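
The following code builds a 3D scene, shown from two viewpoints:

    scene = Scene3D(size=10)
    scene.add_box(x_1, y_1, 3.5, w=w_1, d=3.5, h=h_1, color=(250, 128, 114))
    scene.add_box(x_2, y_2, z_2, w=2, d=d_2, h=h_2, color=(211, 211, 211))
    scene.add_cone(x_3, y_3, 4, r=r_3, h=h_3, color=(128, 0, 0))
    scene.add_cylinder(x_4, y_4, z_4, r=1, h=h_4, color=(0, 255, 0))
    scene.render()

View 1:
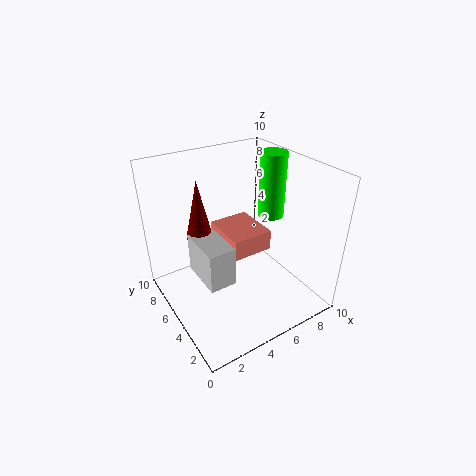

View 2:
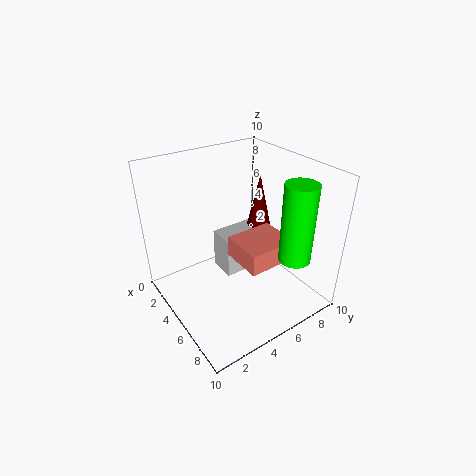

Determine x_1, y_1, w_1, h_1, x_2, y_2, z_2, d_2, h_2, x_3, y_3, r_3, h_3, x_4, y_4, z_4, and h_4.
x_1 = 4.5; y_1 = 4.5; w_1 = 3; h_1 = 1.5; x_2 = 2.5; y_2 = 4.5; z_2 = 1.5; d_2 = 3.5; h_2 = 3; x_3 = 3.5; y_3 = 8; r_3 = 1; h_3 = 4.5; x_4 = 9; y_4 = 6.5; z_4 = 5; h_4 = 5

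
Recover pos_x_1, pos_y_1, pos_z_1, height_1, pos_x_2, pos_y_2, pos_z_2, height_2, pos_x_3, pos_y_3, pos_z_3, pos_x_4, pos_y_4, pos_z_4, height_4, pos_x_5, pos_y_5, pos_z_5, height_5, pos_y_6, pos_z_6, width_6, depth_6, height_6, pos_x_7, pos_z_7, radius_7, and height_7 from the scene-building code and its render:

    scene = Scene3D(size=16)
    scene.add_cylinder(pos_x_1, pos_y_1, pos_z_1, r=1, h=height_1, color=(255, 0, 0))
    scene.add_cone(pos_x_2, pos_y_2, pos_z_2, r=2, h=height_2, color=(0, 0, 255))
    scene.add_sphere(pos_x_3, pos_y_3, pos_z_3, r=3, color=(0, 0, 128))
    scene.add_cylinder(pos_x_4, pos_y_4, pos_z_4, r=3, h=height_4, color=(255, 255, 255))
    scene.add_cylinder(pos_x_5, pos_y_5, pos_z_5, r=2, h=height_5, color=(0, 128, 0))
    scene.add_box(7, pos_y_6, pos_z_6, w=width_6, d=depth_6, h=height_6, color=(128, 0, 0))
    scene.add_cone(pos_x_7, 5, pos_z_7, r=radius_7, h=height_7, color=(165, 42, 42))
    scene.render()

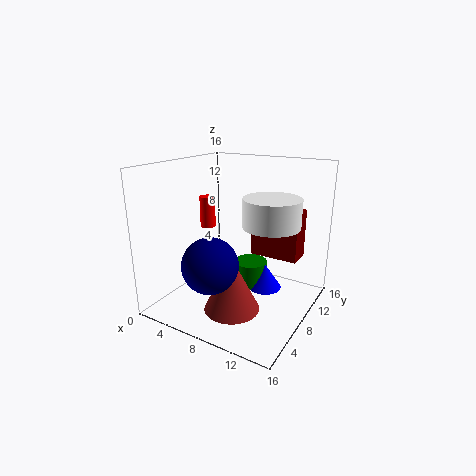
pos_x_1 = 1
pos_y_1 = 12
pos_z_1 = 7
height_1 = 4
pos_x_2 = 10
pos_y_2 = 11
pos_z_2 = 1
height_2 = 3
pos_x_3 = 7
pos_y_3 = 4
pos_z_3 = 6
pos_x_4 = 12
pos_y_4 = 8
pos_z_4 = 10
height_4 = 3
pos_x_5 = 8
pos_y_5 = 11
pos_z_5 = 1
height_5 = 3
pos_y_6 = 13
pos_z_6 = 4
width_6 = 6
depth_6 = 3
height_6 = 6
pos_x_7 = 9
pos_z_7 = 1
radius_7 = 3
height_7 = 6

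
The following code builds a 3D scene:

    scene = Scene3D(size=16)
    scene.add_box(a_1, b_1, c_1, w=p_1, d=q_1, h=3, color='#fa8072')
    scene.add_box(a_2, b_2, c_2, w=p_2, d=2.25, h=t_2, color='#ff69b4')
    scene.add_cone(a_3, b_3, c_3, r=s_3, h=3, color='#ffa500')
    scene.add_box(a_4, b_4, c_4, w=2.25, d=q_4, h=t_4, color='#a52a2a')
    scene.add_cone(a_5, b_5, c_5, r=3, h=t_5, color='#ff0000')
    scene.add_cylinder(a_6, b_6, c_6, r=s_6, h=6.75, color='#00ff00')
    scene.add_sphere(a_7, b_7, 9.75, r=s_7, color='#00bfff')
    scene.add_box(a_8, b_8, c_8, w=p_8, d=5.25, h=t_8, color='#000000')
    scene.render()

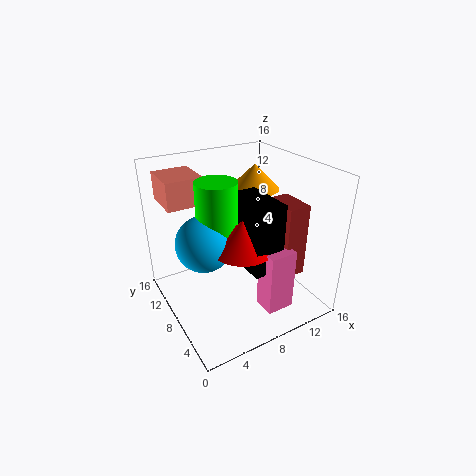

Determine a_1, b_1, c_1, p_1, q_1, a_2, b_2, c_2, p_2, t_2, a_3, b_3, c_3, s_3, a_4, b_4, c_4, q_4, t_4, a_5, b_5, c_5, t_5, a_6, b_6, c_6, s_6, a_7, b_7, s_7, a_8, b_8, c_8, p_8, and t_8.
a_1 = 1
b_1 = 9.75
c_1 = 12
p_1 = 4
q_1 = 4.5
a_2 = 7
b_2 = 0.25
c_2 = 3.5
p_2 = 2.75
t_2 = 6.25
a_3 = 12.5
b_3 = 11.75
c_3 = 11.75
s_3 = 3
a_4 = 9.25
b_4 = 1
c_4 = 6.5
q_4 = 3.5
t_4 = 7.25
a_5 = 6
b_5 = 3.75
c_5 = 9.5
t_5 = 3
a_6 = 4.5
b_6 = 6
c_6 = 9
s_6 = 2
a_7 = 3
b_7 = 6
s_7 = 2.75
a_8 = 6
b_8 = 1.25
c_8 = 7.5
p_8 = 3
t_8 = 6.75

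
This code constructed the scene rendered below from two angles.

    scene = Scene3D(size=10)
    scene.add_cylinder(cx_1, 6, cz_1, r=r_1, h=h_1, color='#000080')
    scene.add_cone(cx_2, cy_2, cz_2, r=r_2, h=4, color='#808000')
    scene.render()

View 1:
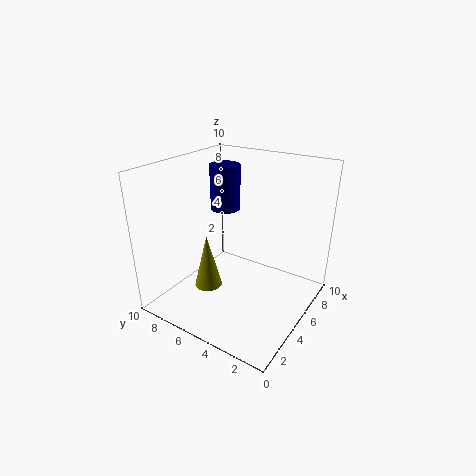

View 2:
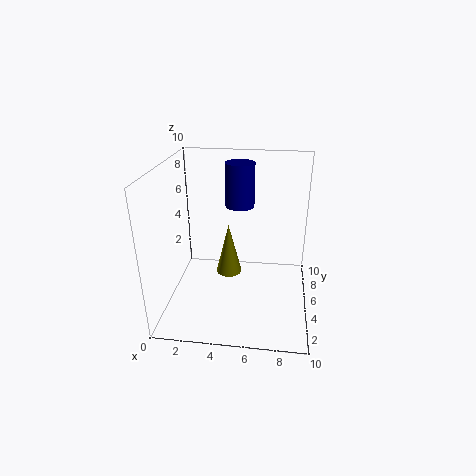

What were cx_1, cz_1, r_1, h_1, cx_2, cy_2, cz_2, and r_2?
cx_1 = 5; cz_1 = 7; r_1 = 1; h_1 = 3; cx_2 = 4; cy_2 = 7; cz_2 = 1; r_2 = 1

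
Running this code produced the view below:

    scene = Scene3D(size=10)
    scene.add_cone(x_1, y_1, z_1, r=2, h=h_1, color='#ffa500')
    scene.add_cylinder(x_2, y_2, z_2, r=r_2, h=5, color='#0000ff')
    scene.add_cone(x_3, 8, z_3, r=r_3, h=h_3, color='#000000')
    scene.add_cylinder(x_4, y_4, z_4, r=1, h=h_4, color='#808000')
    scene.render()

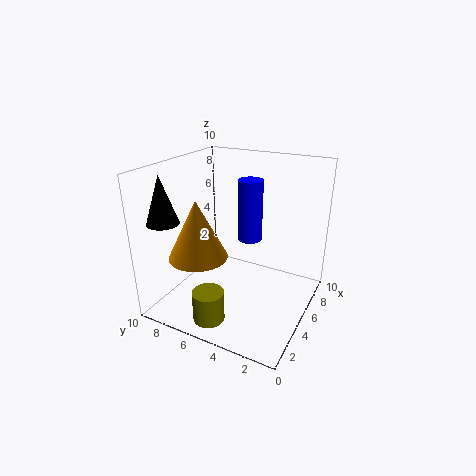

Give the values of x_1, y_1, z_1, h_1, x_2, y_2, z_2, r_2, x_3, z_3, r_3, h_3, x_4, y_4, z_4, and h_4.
x_1 = 3; y_1 = 7; z_1 = 4; h_1 = 4; x_2 = 9; y_2 = 6; z_2 = 3; r_2 = 1; x_3 = 1; z_3 = 7; r_3 = 1; h_3 = 3; x_4 = 1; y_4 = 5; z_4 = 1; h_4 = 2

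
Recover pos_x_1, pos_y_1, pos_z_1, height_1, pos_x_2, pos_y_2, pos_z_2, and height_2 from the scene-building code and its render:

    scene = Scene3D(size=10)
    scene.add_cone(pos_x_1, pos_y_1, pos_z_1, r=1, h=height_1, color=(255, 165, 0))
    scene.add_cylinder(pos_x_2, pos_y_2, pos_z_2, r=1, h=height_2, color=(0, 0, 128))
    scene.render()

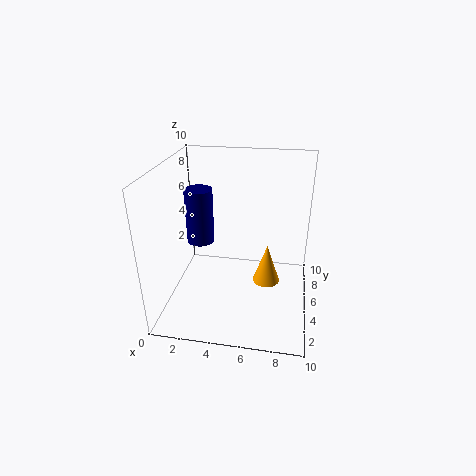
pos_x_1 = 7
pos_y_1 = 6
pos_z_1 = 1
height_1 = 3
pos_x_2 = 2
pos_y_2 = 6
pos_z_2 = 4
height_2 = 4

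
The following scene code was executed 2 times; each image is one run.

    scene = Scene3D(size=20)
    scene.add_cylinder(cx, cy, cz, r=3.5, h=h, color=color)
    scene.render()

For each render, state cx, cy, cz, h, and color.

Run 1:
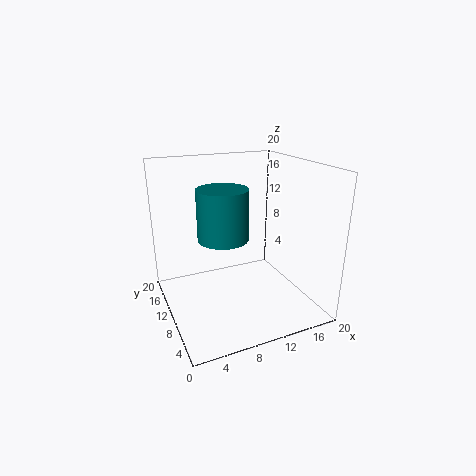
cx = 8; cy = 10.5; cz = 10; h = 7; color = 'teal'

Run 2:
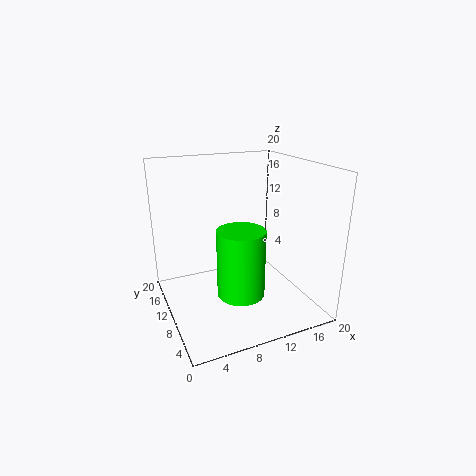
cx = 10.5; cy = 10; cz = 1; h = 10; color = 'lime'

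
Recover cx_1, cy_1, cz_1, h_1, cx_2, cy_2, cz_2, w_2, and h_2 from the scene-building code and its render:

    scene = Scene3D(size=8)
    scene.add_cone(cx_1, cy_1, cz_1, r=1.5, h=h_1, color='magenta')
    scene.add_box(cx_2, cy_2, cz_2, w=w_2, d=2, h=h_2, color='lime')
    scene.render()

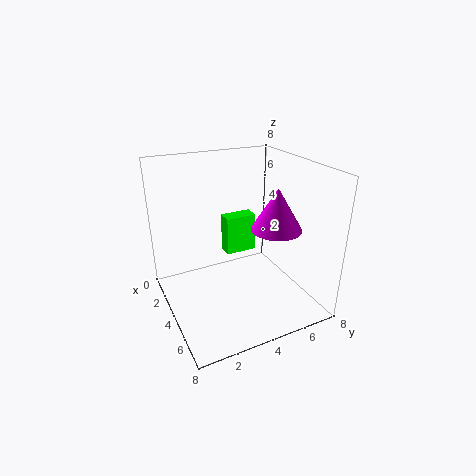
cx_1 = 4, cy_1 = 6.5, cz_1 = 4, h_1 = 2.5, cx_2 = 0.5, cy_2 = 4.5, cz_2 = 1.5, w_2 = 1, h_2 = 2.5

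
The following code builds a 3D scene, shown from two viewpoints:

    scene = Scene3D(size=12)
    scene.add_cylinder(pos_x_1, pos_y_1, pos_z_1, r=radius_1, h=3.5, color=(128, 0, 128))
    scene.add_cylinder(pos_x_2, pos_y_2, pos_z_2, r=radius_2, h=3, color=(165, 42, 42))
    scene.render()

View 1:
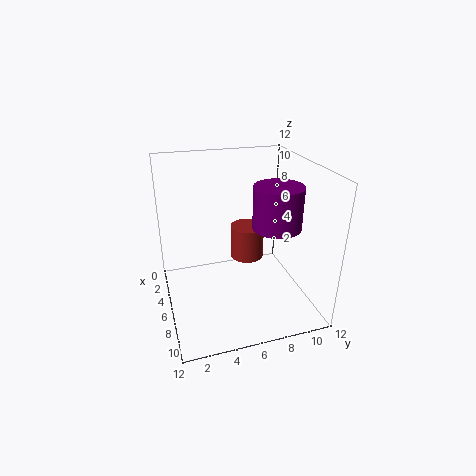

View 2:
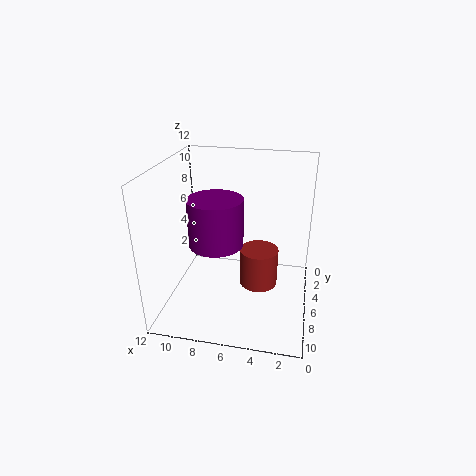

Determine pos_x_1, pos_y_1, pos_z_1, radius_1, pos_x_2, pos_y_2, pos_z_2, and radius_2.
pos_x_1 = 7
pos_y_1 = 9
pos_z_1 = 7
radius_1 = 2
pos_x_2 = 4
pos_y_2 = 7.5
pos_z_2 = 3
radius_2 = 1.5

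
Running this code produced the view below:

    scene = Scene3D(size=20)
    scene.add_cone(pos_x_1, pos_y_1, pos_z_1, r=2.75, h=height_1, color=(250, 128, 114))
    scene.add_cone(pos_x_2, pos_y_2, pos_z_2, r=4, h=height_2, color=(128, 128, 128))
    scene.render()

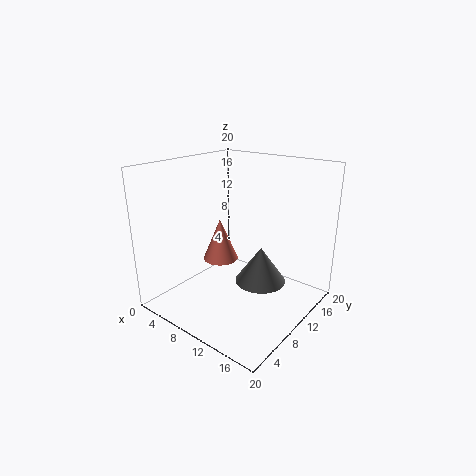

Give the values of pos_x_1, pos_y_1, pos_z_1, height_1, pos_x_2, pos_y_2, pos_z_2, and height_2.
pos_x_1 = 4.5; pos_y_1 = 12.5; pos_z_1 = 4.25; height_1 = 6.5; pos_x_2 = 10.25; pos_y_2 = 15.5; pos_z_2 = 0.75; height_2 = 5.75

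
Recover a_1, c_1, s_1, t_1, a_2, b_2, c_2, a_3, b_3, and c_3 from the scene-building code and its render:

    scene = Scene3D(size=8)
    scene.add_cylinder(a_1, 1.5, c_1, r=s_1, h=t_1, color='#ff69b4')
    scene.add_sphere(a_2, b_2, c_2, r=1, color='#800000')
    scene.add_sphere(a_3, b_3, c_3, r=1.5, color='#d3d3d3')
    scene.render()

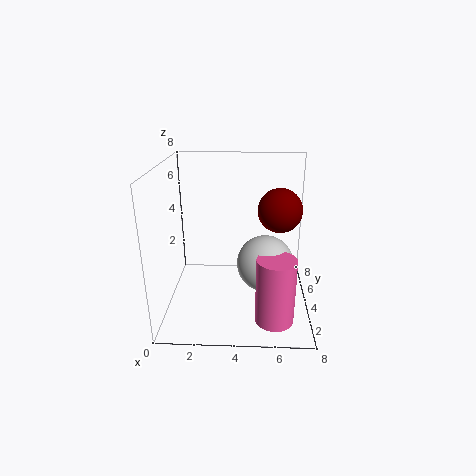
a_1 = 6; c_1 = 0.5; s_1 = 1; t_1 = 3.5; a_2 = 6; b_2 = 1.5; c_2 = 6.5; a_3 = 5.5; b_3 = 3; c_3 = 3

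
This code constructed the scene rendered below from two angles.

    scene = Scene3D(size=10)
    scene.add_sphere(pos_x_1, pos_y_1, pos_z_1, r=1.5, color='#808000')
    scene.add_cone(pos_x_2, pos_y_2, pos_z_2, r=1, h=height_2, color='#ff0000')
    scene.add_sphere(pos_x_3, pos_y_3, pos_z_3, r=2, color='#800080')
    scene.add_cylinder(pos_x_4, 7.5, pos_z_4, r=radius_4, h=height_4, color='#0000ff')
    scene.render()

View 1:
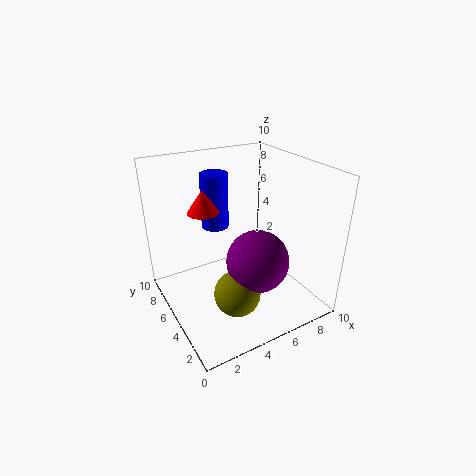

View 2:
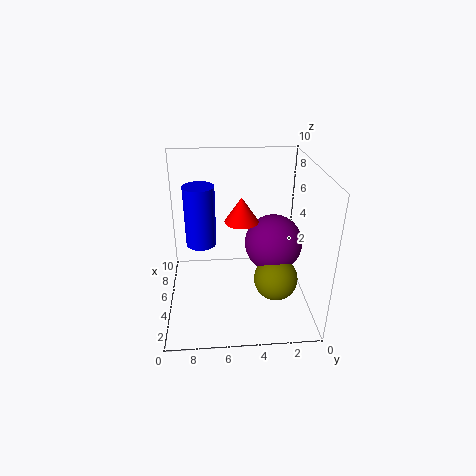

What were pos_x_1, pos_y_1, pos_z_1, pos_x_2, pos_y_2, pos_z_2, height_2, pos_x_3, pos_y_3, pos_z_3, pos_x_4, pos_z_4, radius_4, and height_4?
pos_x_1 = 3.5; pos_y_1 = 2.5; pos_z_1 = 2.5; pos_x_2 = 2.5; pos_y_2 = 5; pos_z_2 = 7.5; height_2 = 1.5; pos_x_3 = 5; pos_y_3 = 2.5; pos_z_3 = 4.5; pos_x_4 = 4.5; pos_z_4 = 5; radius_4 = 1; height_4 = 4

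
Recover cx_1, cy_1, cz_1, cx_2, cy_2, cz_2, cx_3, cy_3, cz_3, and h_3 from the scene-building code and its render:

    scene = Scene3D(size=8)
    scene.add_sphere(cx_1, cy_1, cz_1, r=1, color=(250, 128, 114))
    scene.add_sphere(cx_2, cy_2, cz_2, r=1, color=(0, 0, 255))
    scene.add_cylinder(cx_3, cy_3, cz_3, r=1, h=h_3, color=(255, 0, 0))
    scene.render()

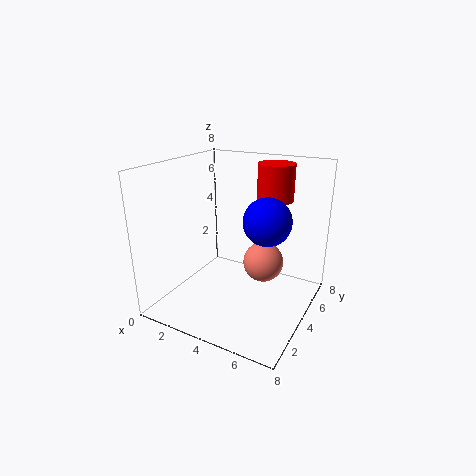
cx_1 = 6; cy_1 = 3; cz_1 = 3.5; cx_2 = 7; cy_2 = 1; cz_2 = 6.5; cx_3 = 5.5; cy_3 = 5.5; cz_3 = 6; h_3 = 2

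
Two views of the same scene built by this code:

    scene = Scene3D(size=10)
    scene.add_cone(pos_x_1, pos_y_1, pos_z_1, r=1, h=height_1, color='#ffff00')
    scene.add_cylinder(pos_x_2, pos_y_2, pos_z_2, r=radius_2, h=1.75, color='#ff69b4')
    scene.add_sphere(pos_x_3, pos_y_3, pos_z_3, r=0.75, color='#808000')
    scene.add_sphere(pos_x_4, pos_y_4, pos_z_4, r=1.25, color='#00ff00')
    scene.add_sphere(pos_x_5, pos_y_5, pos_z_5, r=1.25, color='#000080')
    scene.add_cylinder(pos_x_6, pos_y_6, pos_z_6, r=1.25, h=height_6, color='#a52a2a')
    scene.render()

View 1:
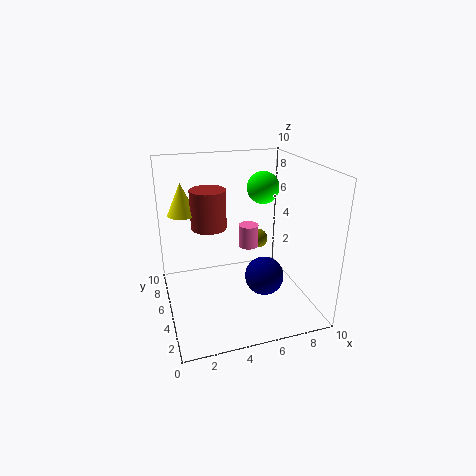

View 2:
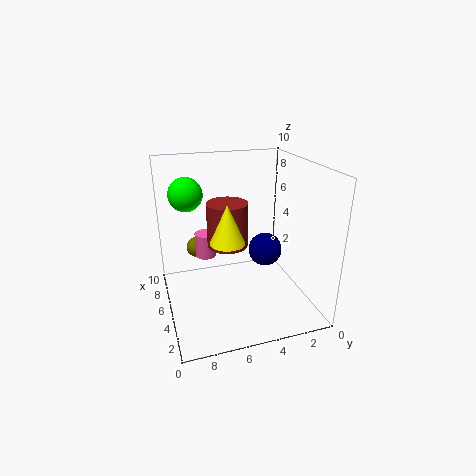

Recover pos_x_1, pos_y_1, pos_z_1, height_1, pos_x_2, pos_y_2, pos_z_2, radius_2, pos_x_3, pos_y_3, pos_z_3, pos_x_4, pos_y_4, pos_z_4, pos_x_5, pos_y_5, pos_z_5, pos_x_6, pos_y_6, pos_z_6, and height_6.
pos_x_1 = 1.5; pos_y_1 = 6.75; pos_z_1 = 6.5; height_1 = 2.25; pos_x_2 = 6.5; pos_y_2 = 7; pos_z_2 = 3.25; radius_2 = 0.75; pos_x_3 = 7.5; pos_y_3 = 7.5; pos_z_3 = 3.5; pos_x_4 = 8; pos_y_4 = 8; pos_z_4 = 7.5; pos_x_5 = 6; pos_y_5 = 2.5; pos_z_5 = 3.25; pos_x_6 = 3.25; pos_y_6 = 6.25; pos_z_6 = 5.5; height_6 = 2.75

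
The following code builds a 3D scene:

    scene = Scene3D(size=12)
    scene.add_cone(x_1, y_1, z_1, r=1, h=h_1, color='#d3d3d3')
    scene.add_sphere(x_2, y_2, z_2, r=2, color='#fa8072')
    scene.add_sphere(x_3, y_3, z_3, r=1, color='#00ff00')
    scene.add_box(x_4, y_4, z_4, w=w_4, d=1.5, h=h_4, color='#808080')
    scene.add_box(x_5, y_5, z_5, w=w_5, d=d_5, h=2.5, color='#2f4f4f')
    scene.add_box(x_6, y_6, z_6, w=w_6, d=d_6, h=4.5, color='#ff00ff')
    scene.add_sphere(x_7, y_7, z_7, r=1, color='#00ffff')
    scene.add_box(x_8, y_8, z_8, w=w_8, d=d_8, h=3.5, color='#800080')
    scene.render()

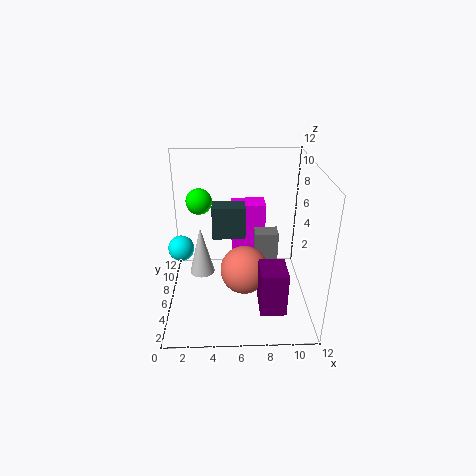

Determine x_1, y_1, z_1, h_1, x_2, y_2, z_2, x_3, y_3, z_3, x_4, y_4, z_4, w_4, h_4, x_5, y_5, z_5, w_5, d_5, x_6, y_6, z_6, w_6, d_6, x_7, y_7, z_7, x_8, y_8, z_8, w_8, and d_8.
x_1 = 3; y_1 = 5; z_1 = 3.5; h_1 = 4; x_2 = 6.5; y_2 = 5; z_2 = 3.5; x_3 = 3; y_3 = 5.5; z_3 = 9.5; x_4 = 7.5; y_4 = 6.5; z_4 = 0.5; w_4 = 2; h_4 = 5.5; x_5 = 4; y_5 = 4; z_5 = 7; w_5 = 2.5; d_5 = 1.5; x_6 = 5.5; y_6 = 8; z_6 = 3.5; w_6 = 3; d_6 = 2; x_7 = 1.5; y_7 = 4.5; z_7 = 6; x_8 = 7.5; y_8 = 1; z_8 = 2; w_8 = 2; d_8 = 2.5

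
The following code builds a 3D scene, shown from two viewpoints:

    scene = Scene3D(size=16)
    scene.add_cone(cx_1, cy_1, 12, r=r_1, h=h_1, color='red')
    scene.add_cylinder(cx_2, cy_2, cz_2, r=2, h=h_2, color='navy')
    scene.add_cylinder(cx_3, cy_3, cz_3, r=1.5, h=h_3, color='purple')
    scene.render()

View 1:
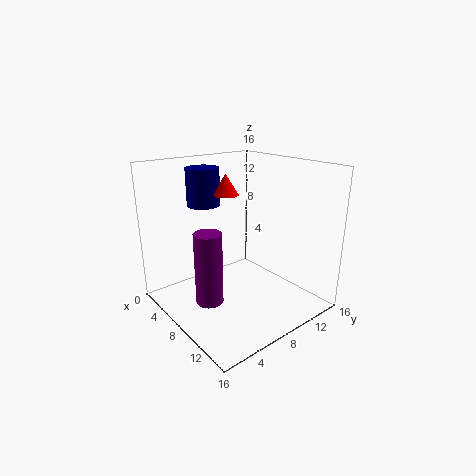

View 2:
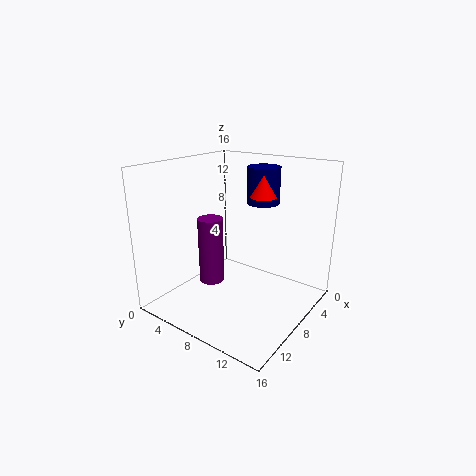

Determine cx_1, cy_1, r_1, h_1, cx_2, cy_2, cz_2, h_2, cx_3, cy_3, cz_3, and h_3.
cx_1 = 4.5, cy_1 = 9, r_1 = 1.5, h_1 = 2.5, cx_2 = 2, cy_2 = 7.5, cz_2 = 10.5, h_2 = 4.5, cx_3 = 8, cy_3 = 4, cz_3 = 1.5, h_3 = 8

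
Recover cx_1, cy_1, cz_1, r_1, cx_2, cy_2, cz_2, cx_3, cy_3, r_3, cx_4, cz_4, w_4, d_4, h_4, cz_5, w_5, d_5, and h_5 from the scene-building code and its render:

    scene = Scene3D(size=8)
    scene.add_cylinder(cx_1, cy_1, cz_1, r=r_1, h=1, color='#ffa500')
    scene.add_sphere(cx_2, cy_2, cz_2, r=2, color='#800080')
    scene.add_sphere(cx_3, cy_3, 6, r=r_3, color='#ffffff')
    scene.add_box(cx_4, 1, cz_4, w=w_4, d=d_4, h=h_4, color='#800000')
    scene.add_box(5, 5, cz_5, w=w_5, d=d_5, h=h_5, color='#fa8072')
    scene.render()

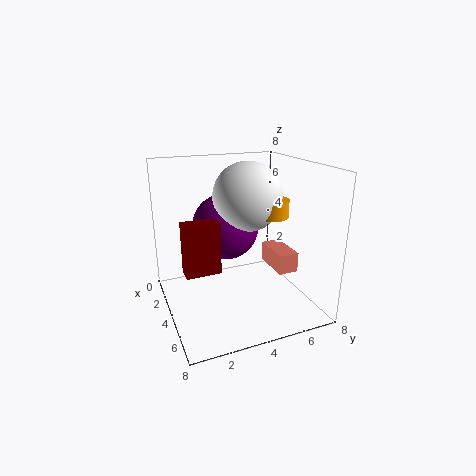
cx_1 = 4, cy_1 = 6, cz_1 = 5, r_1 = 1, cx_2 = 2, cy_2 = 4, cz_2 = 4, cx_3 = 3, cy_3 = 5, r_3 = 2, cx_4 = 3, cz_4 = 2, w_4 = 1, d_4 = 2, h_4 = 3, cz_5 = 3, w_5 = 2, d_5 = 1, h_5 = 1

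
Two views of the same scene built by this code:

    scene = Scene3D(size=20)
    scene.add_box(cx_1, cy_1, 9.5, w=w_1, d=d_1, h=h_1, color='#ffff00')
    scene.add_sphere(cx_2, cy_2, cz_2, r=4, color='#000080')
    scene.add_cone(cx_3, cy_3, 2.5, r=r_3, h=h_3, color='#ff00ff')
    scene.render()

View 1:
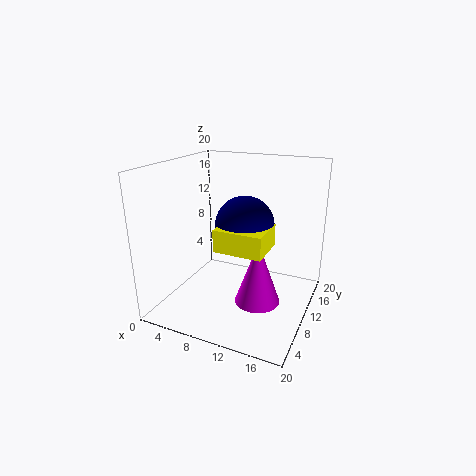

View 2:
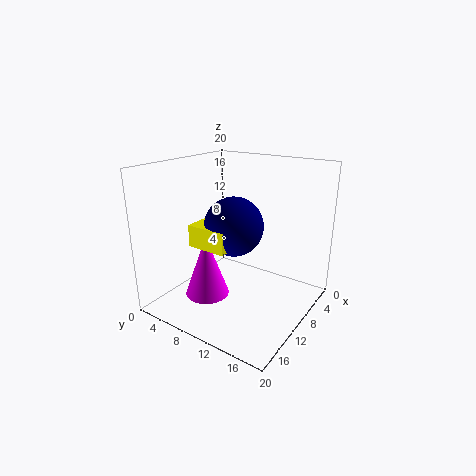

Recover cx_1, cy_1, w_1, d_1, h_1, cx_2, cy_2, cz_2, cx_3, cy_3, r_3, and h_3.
cx_1 = 8.5, cy_1 = 5.5, w_1 = 6.5, d_1 = 5.5, h_1 = 3, cx_2 = 11, cy_2 = 10, cz_2 = 12, cx_3 = 14, cy_3 = 7.5, r_3 = 3, h_3 = 8.5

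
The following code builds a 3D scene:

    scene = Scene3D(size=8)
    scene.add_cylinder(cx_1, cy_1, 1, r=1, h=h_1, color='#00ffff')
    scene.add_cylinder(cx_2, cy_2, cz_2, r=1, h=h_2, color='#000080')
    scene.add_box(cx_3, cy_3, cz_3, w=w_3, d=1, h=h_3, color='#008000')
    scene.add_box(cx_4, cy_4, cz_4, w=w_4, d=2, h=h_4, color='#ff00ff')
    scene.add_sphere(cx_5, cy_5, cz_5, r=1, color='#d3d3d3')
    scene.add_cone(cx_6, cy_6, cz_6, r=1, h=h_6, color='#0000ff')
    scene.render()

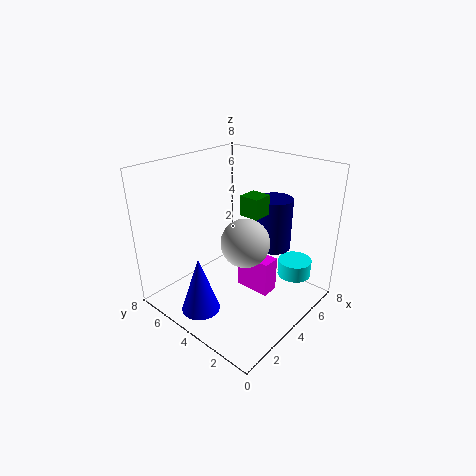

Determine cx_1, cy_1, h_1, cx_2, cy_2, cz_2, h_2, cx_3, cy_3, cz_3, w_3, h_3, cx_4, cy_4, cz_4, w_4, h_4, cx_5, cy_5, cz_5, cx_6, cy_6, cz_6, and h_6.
cx_1 = 7, cy_1 = 2, h_1 = 1, cx_2 = 6, cy_2 = 3, cz_2 = 3, h_2 = 3, cx_3 = 3, cy_3 = 2, cz_3 = 6, w_3 = 1, h_3 = 1, cx_4 = 4, cy_4 = 2, cz_4 = 1, w_4 = 1, h_4 = 2, cx_5 = 1, cy_5 = 1, cz_5 = 6, cx_6 = 1, cy_6 = 4, cz_6 = 1, h_6 = 3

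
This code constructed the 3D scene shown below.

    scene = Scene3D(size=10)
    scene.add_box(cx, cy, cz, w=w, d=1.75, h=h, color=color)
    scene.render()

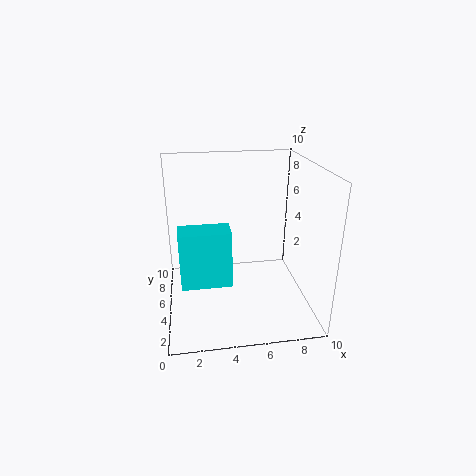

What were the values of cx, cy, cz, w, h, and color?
cx = 1
cy = 2.5
cz = 2.75
w = 3.25
h = 3.75
color = 'cyan'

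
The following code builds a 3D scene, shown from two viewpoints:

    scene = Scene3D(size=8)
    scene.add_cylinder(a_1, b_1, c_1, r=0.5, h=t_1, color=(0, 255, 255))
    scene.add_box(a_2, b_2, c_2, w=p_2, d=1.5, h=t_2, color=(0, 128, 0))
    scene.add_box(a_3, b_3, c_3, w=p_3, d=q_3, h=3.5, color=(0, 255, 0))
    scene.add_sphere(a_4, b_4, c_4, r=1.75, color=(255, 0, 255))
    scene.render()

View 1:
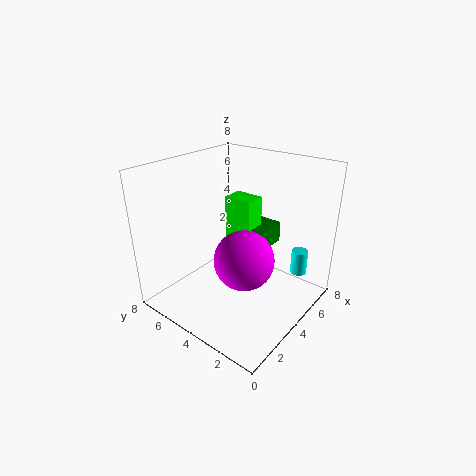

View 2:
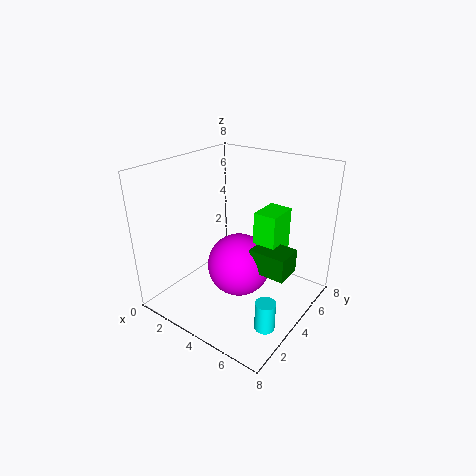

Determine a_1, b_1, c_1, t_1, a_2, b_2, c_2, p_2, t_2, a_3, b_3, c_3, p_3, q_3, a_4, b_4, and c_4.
a_1 = 7.25; b_1 = 1.75; c_1 = 1; t_1 = 1.5; a_2 = 5.25; b_2 = 3.25; c_2 = 2.75; p_2 = 2; t_2 = 1.25; a_3 = 5; b_3 = 4; c_3 = 2.25; p_3 = 1.25; q_3 = 1.75; a_4 = 4.25; b_4 = 3.75; c_4 = 2.5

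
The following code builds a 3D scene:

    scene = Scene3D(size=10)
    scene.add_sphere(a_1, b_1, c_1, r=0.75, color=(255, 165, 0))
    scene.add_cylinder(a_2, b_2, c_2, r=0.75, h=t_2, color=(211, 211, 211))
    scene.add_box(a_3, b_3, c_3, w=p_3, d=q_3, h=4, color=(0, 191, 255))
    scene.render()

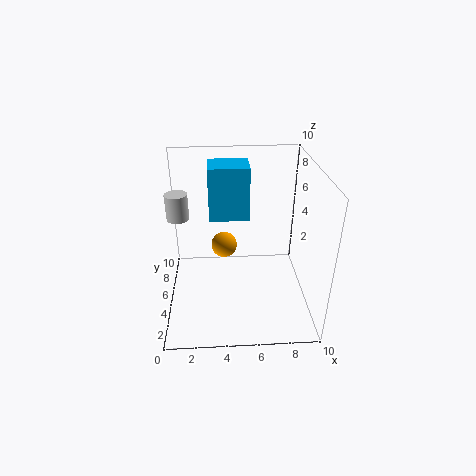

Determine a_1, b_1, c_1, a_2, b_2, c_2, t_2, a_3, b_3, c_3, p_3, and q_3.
a_1 = 4, b_1 = 2.25, c_1 = 6.25, a_2 = 1, b_2 = 5.25, c_2 = 6.5, t_2 = 1.75, a_3 = 3, b_3 = 7, c_3 = 5.25, p_3 = 3, q_3 = 2.5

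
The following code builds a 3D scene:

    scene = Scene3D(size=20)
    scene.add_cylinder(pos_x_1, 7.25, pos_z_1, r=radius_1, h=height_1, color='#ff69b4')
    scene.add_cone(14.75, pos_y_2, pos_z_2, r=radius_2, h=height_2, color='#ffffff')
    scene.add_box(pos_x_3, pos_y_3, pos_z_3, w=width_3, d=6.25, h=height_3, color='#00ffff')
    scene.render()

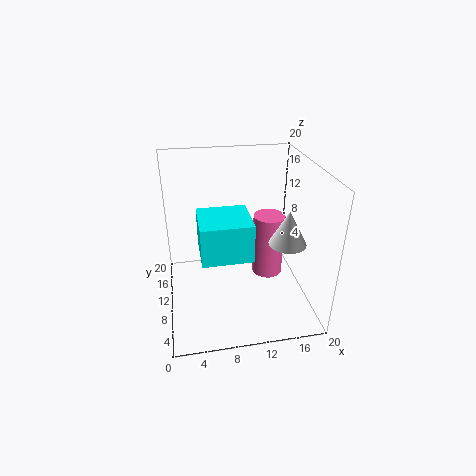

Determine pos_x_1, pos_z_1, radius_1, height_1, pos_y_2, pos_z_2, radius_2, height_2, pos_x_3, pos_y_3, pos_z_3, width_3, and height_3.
pos_x_1 = 13.5; pos_z_1 = 6.25; radius_1 = 2; height_1 = 8.25; pos_y_2 = 3.5; pos_z_2 = 12.5; radius_2 = 2.25; height_2 = 4.25; pos_x_3 = 4.5; pos_y_3 = 4.25; pos_z_3 = 9.75; width_3 = 6.5; height_3 = 5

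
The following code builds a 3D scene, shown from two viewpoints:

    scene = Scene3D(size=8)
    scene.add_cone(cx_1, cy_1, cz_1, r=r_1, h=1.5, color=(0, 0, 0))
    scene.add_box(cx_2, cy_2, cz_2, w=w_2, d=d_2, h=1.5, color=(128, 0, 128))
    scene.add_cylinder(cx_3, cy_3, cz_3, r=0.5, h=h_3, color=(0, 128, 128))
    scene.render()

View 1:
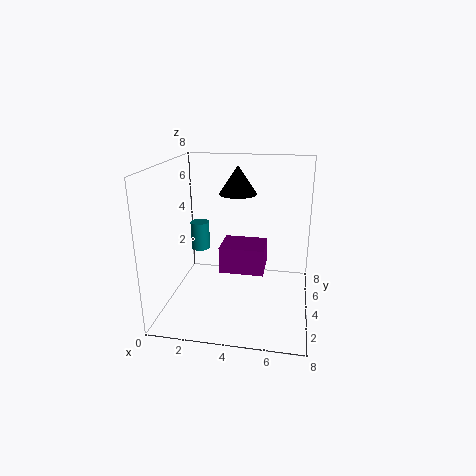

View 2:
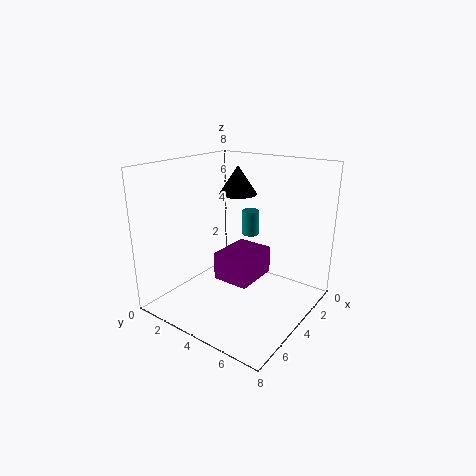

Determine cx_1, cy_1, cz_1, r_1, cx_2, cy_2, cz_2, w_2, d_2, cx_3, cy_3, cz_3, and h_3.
cx_1 = 4; cy_1 = 4; cz_1 = 6.5; r_1 = 1; cx_2 = 3; cy_2 = 3.5; cz_2 = 2; w_2 = 2.5; d_2 = 2; cx_3 = 2; cy_3 = 3.5; cz_3 = 3.5; h_3 = 1.5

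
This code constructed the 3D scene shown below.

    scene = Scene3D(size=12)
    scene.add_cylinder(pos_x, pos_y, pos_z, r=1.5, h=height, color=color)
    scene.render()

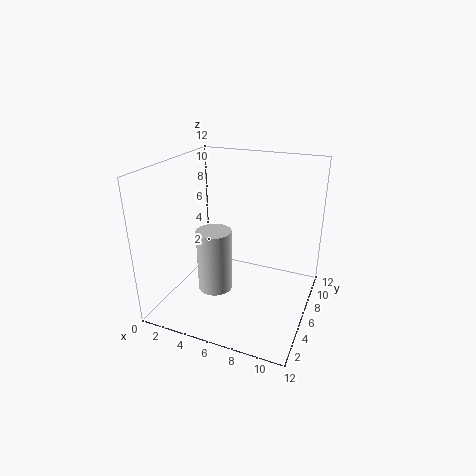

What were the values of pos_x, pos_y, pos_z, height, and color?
pos_x = 4, pos_y = 5.5, pos_z = 1, height = 5.5, color = 'lightgray'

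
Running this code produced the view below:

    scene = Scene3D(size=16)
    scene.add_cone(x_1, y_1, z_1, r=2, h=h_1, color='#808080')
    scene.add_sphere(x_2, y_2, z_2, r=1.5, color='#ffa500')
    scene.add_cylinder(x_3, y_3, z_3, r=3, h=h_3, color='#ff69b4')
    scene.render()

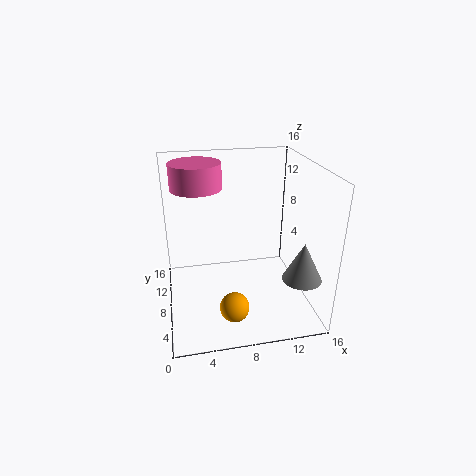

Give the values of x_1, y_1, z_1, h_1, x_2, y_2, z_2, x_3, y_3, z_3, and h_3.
x_1 = 13.5
y_1 = 2.5
z_1 = 5.5
h_1 = 4
x_2 = 6.5
y_2 = 2.5
z_2 = 3
x_3 = 4
y_3 = 12.5
z_3 = 12.5
h_3 = 3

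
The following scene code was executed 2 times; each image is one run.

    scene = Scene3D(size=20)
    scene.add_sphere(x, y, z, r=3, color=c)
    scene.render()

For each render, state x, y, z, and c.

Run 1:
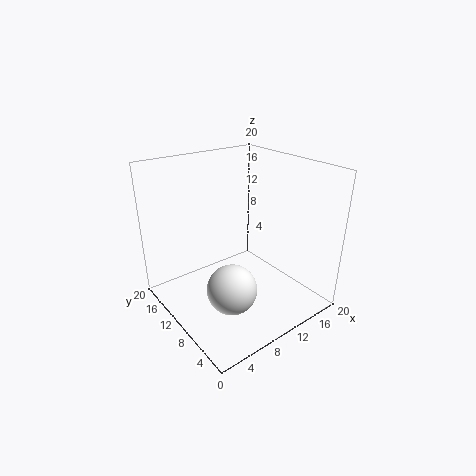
x = 4.5
y = 4
z = 7.25
c = 'white'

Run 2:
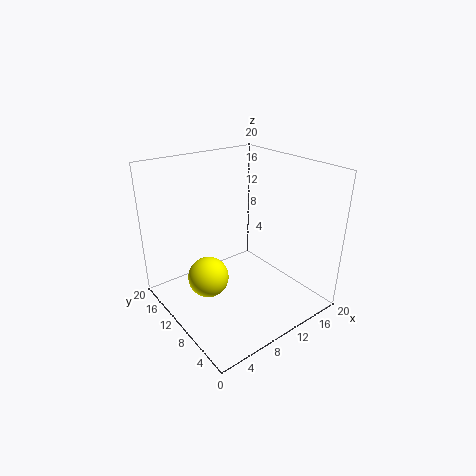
x = 6.75
y = 13
z = 3.25
c = 'yellow'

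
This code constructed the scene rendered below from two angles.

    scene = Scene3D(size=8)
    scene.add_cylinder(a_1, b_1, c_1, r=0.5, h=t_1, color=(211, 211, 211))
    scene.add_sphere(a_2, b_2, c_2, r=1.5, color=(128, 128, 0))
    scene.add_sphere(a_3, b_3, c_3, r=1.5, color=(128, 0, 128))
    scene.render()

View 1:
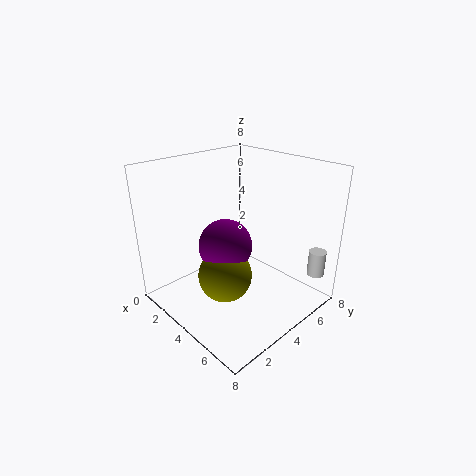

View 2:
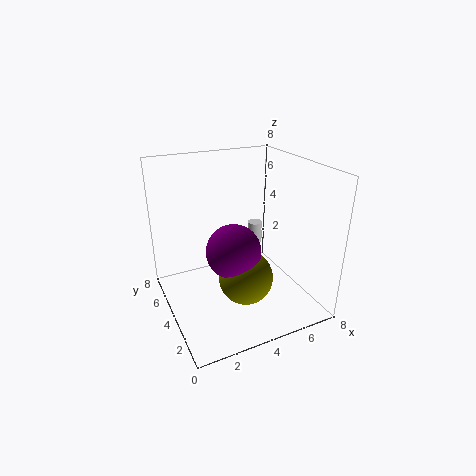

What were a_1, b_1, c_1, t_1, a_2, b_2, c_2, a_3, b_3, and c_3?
a_1 = 7; b_1 = 7.5; c_1 = 1.5; t_1 = 1.5; a_2 = 4; b_2 = 3; c_2 = 2; a_3 = 3.5; b_3 = 3.5; c_3 = 3.5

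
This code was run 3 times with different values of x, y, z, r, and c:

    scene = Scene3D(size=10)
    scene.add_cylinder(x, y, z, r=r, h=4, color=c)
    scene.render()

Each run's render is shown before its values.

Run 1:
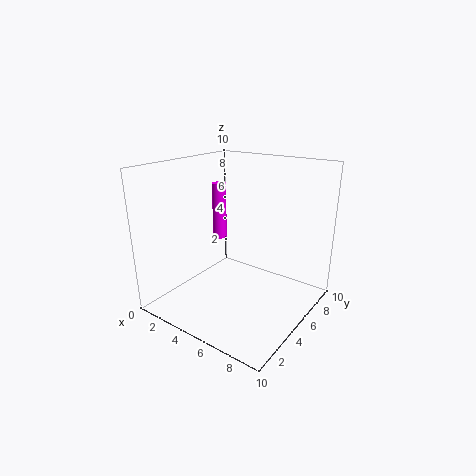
x = 3
y = 5.5
z = 4.5
r = 0.5
c = 'magenta'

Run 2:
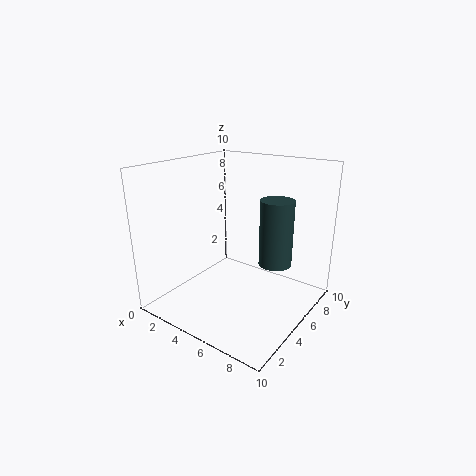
x = 8.5
y = 4
z = 4.5
r = 1
c = 'darkslategray'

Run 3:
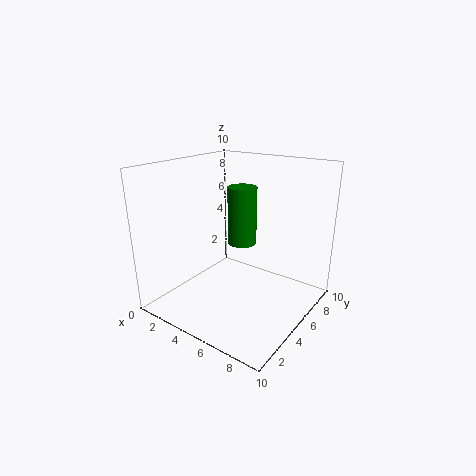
x = 5
y = 5.5
z = 4.5
r = 1
c = 'green'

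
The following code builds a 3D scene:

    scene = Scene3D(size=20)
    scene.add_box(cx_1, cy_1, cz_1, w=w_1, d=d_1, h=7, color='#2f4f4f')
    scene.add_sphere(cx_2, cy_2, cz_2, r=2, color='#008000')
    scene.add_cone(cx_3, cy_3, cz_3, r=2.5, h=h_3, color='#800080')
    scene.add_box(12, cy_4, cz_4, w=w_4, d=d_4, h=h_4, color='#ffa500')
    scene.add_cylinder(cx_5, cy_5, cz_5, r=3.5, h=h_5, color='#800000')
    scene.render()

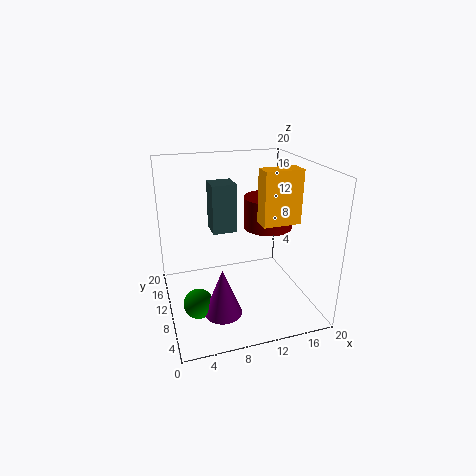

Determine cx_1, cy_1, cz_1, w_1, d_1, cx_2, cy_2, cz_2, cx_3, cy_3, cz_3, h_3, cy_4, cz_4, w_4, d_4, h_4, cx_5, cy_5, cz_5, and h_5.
cx_1 = 7; cy_1 = 12; cz_1 = 10; w_1 = 3.5; d_1 = 3.5; cx_2 = 3.5; cy_2 = 7; cz_2 = 2.5; cx_3 = 6.5; cy_3 = 5.5; cz_3 = 1.5; h_3 = 6.5; cy_4 = 5.5; cz_4 = 13; w_4 = 5; d_4 = 2.5; h_4 = 7; cx_5 = 15; cy_5 = 11.5; cz_5 = 10.5; h_5 = 4.5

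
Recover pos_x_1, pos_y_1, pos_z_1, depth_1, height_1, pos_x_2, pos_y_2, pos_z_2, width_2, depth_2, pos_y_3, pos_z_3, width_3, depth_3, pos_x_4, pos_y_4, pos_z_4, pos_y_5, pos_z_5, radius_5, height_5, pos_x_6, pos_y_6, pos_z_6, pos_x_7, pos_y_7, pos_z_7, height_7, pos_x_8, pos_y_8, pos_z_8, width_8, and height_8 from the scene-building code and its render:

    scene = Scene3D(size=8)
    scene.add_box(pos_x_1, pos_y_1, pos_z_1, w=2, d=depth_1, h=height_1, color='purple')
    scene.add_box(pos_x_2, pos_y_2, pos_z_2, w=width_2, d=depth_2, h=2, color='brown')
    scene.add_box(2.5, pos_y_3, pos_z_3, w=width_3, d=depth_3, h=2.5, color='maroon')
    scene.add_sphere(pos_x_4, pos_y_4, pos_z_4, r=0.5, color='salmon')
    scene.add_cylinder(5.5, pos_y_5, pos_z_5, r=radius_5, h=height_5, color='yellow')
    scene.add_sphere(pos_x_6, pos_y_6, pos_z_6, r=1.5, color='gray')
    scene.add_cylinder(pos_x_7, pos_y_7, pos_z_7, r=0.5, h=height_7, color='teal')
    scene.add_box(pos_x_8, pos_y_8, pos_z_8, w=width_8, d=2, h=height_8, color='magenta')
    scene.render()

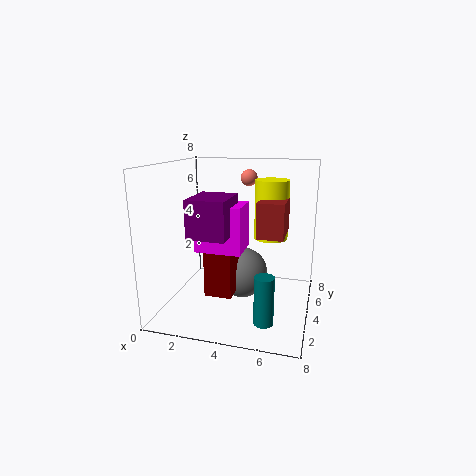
pos_x_1 = 2; pos_y_1 = 1.5; pos_z_1 = 4.5; depth_1 = 2.5; height_1 = 2; pos_x_2 = 5; pos_y_2 = 4; pos_z_2 = 4; width_2 = 1.5; depth_2 = 2.5; pos_y_3 = 2.5; pos_z_3 = 1; width_3 = 1.5; depth_3 = 2; pos_x_4 = 4; pos_y_4 = 6.5; pos_z_4 = 7; pos_y_5 = 6; pos_z_5 = 3.5; radius_5 = 1; height_5 = 3.5; pos_x_6 = 4; pos_y_6 = 5; pos_z_6 = 1.5; pos_x_7 = 6; pos_y_7 = 1.5; pos_z_7 = 0.5; height_7 = 2.5; pos_x_8 = 2; pos_y_8 = 2.5; pos_z_8 = 3.5; width_8 = 2.5; height_8 = 2.5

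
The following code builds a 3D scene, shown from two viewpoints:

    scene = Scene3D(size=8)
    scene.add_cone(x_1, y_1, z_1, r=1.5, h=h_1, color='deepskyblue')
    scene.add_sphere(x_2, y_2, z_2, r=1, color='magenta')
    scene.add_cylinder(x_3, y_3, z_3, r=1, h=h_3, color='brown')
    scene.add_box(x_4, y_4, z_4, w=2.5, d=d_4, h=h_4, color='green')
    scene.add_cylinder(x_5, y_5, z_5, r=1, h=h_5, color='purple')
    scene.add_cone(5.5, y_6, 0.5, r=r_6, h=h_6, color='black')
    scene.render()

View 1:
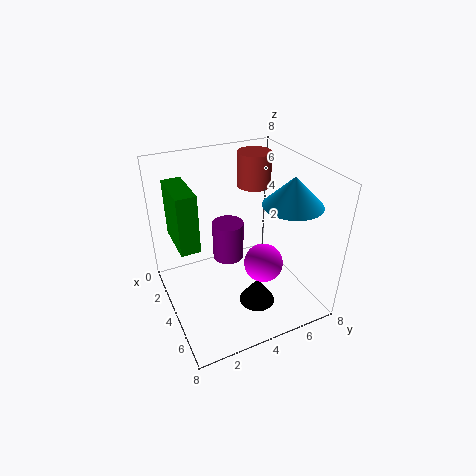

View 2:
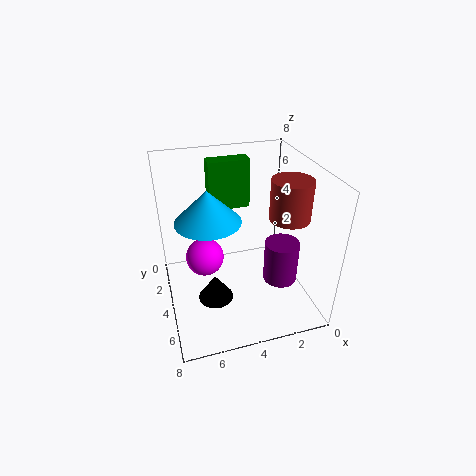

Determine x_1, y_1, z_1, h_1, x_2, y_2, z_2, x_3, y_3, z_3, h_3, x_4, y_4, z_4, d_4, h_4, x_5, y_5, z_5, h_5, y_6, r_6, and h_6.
x_1 = 6; y_1 = 6; z_1 = 6.5; h_1 = 1.5; x_2 = 6; y_2 = 4.5; z_2 = 3.5; x_3 = 2; y_3 = 6; z_3 = 6; h_3 = 2; x_4 = 2.5; y_4 = 0.5; z_4 = 4.5; d_4 = 1; h_4 = 3; x_5 = 1.5; y_5 = 4.5; z_5 = 1; h_5 = 2.5; y_6 = 4.5; r_6 = 1; h_6 = 1.5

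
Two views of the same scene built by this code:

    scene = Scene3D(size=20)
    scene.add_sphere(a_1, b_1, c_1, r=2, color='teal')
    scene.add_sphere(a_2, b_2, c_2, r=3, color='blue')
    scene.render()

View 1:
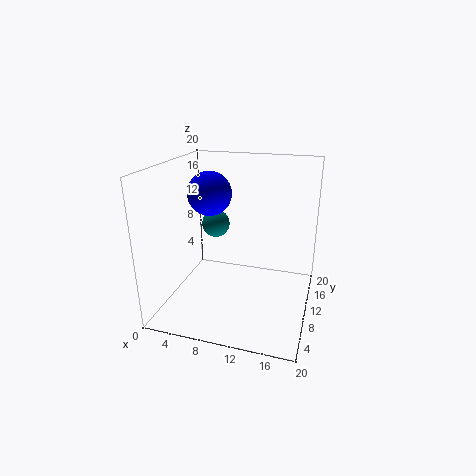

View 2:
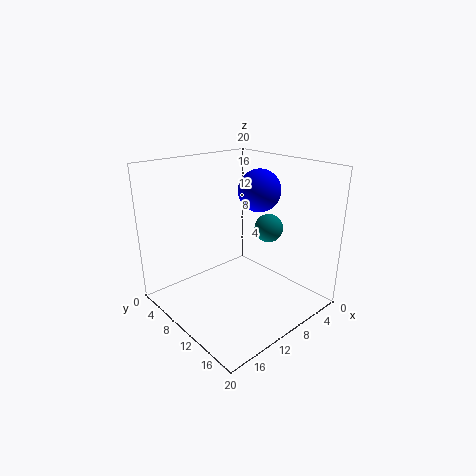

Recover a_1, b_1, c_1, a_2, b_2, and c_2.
a_1 = 6; b_1 = 12; c_1 = 11; a_2 = 6; b_2 = 10; c_2 = 16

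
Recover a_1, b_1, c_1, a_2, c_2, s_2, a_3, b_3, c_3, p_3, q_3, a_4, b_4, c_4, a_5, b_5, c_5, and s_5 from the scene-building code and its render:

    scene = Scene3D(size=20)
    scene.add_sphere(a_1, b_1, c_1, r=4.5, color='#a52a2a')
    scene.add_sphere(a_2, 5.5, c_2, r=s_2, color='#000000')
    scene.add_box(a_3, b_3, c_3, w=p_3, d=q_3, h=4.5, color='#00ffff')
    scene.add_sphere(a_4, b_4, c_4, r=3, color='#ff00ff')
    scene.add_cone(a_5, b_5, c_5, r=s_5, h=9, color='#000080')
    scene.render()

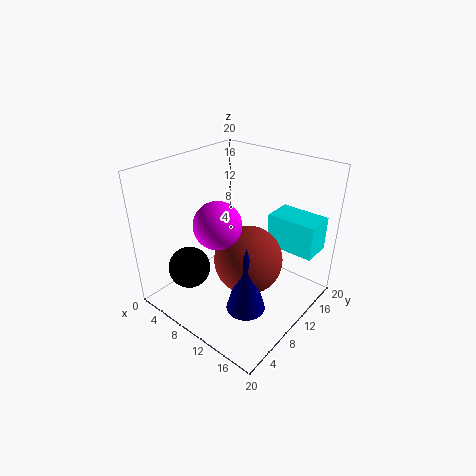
a_1 = 13
b_1 = 8.5
c_1 = 8.5
a_2 = 4.5
c_2 = 5
s_2 = 3
a_3 = 13.5
b_3 = 12
c_3 = 9.5
p_3 = 6.5
q_3 = 4
a_4 = 10.5
b_4 = 5.5
c_4 = 14
a_5 = 15
b_5 = 5.5
c_5 = 3.5
s_5 = 2.5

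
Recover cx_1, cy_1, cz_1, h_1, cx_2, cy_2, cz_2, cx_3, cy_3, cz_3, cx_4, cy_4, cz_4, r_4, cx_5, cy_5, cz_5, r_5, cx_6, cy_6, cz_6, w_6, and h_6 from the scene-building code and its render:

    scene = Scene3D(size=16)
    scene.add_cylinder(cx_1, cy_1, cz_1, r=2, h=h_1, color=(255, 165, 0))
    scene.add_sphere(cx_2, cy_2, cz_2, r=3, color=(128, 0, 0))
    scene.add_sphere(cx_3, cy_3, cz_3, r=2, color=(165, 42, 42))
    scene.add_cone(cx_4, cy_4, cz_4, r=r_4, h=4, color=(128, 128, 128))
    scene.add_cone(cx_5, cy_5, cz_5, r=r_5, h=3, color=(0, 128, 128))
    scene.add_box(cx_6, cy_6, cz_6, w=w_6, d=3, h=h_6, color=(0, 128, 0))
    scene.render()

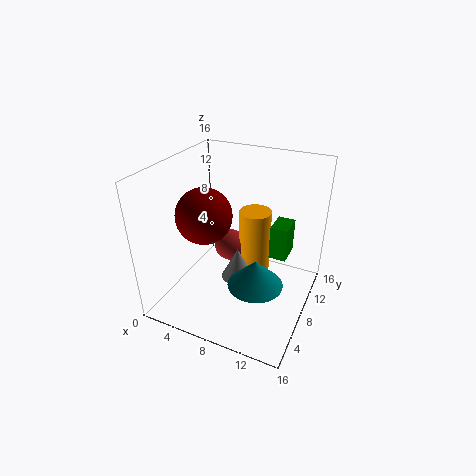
cx_1 = 8
cy_1 = 13
cz_1 = 1
h_1 = 8
cx_2 = 5
cy_2 = 6
cz_2 = 11
cx_3 = 5
cy_3 = 12
cz_3 = 4
cx_4 = 7
cy_4 = 10
cz_4 = 1
r_4 = 2
cx_5 = 11
cy_5 = 6
cz_5 = 4
r_5 = 3
cx_6 = 11
cy_6 = 10
cz_6 = 5
w_6 = 2
h_6 = 4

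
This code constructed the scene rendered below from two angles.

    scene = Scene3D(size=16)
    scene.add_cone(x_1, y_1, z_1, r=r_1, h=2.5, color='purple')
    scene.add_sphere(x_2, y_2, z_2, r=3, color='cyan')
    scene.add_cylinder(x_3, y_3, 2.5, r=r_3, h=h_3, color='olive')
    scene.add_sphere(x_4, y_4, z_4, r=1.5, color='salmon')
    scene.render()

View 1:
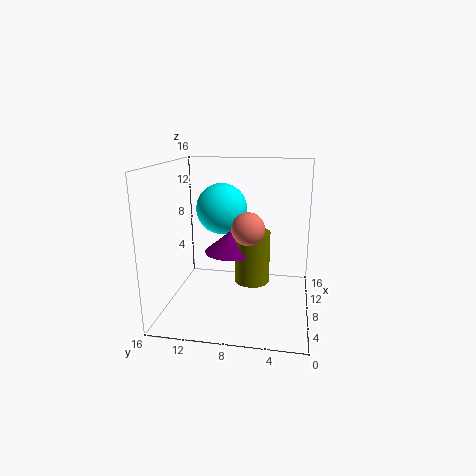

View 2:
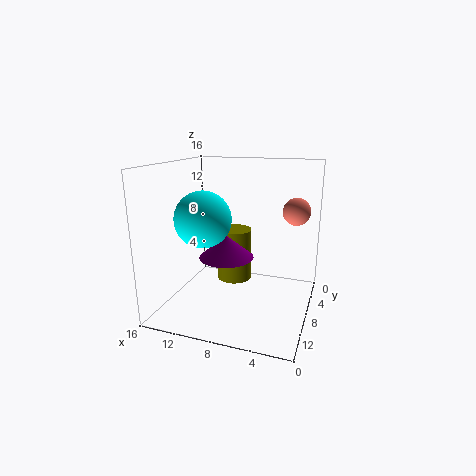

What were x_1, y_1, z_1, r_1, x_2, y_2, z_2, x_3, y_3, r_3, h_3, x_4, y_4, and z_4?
x_1 = 9
y_1 = 9
z_1 = 6
r_1 = 3
x_2 = 11
y_2 = 10.5
z_2 = 10.5
x_3 = 9
y_3 = 6.5
r_3 = 2
h_3 = 6
x_4 = 2
y_4 = 6
z_4 = 11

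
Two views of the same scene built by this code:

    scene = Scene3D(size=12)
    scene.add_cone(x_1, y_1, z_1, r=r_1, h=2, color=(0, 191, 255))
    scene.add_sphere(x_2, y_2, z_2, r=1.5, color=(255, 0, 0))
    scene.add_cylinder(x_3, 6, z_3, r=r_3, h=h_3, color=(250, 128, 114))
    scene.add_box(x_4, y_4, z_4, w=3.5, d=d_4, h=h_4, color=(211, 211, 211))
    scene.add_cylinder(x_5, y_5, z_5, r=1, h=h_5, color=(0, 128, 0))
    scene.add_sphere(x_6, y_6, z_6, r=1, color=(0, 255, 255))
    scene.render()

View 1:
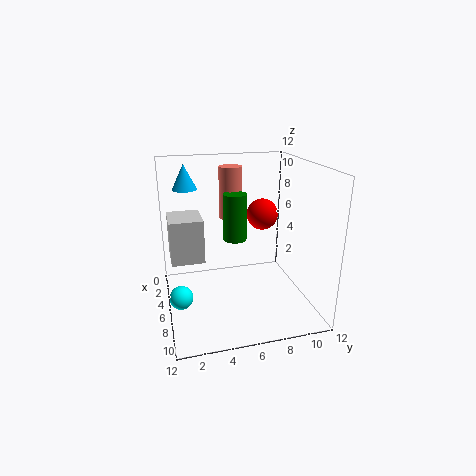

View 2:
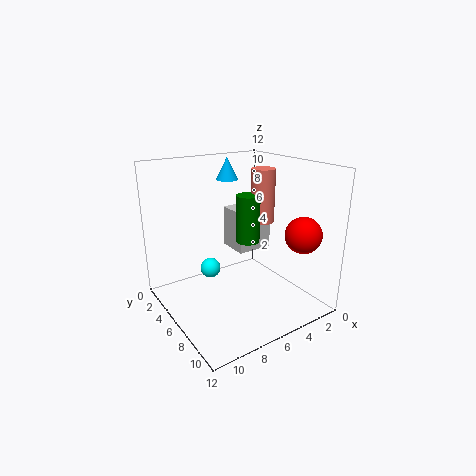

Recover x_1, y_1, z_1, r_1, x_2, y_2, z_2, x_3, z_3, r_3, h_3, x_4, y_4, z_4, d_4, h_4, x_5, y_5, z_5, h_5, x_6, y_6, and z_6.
x_1 = 4.5
y_1 = 2
z_1 = 10
r_1 = 1
x_2 = 2
y_2 = 9.5
z_2 = 6.5
x_3 = 3.5
z_3 = 7
r_3 = 1
h_3 = 4.5
x_4 = 0.5
y_4 = 0.5
z_4 = 3
d_4 = 3
h_4 = 4
x_5 = 5
y_5 = 6
z_5 = 5.5
h_5 = 4
x_6 = 6
y_6 = 1
z_6 = 1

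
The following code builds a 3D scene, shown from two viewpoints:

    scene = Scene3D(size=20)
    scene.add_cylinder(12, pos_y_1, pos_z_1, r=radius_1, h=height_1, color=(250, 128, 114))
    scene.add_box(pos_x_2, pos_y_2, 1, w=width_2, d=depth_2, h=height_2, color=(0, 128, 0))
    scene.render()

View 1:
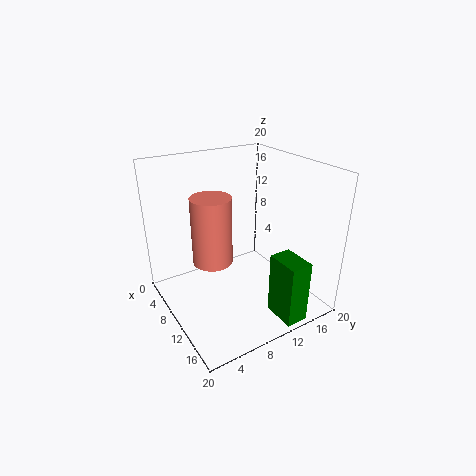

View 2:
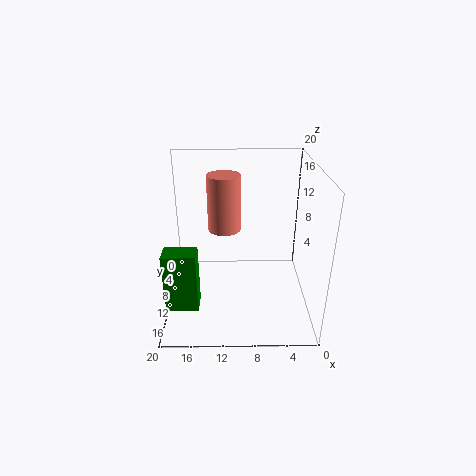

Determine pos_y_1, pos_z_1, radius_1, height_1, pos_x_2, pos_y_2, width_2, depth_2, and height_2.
pos_y_1 = 5, pos_z_1 = 9, radius_1 = 2.5, height_1 = 8.5, pos_x_2 = 15.5, pos_y_2 = 11.5, width_2 = 4.5, depth_2 = 3, height_2 = 8.5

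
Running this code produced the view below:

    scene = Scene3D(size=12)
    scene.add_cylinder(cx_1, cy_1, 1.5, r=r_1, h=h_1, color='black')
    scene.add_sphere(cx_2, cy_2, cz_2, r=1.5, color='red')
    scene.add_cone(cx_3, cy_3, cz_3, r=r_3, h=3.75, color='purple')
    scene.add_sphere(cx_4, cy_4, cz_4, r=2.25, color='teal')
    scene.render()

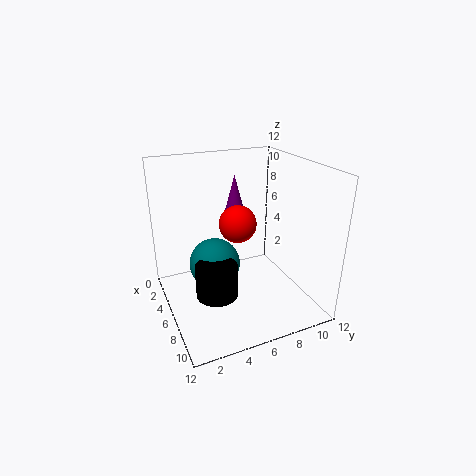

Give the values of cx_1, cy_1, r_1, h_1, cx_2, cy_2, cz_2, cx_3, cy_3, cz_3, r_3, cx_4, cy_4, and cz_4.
cx_1 = 6.75, cy_1 = 3.75, r_1 = 1.75, h_1 = 2.75, cx_2 = 6.5, cy_2 = 5.75, cz_2 = 7.5, cx_3 = 4.75, cy_3 = 6.25, cz_3 = 7.25, r_3 = 1, cx_4 = 4.25, cy_4 = 4.5, cz_4 = 3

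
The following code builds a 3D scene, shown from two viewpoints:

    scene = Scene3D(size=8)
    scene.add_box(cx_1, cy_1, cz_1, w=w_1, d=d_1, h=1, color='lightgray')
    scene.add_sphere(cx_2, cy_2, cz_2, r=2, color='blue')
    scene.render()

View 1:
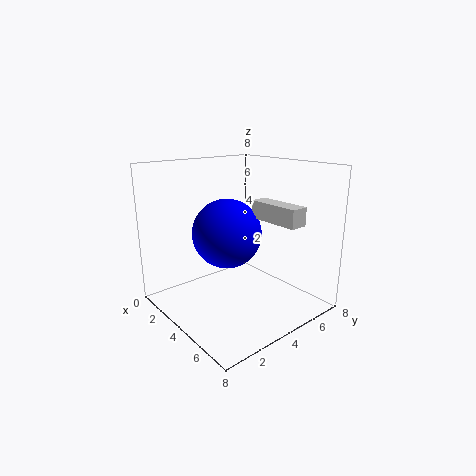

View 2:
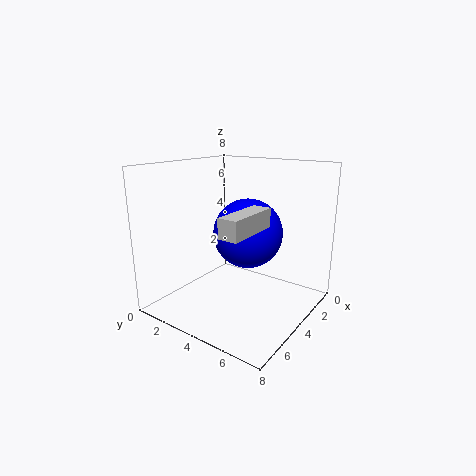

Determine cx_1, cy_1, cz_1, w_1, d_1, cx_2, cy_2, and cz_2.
cx_1 = 4
cy_1 = 5
cz_1 = 5
w_1 = 3
d_1 = 1
cx_2 = 3
cy_2 = 4
cz_2 = 4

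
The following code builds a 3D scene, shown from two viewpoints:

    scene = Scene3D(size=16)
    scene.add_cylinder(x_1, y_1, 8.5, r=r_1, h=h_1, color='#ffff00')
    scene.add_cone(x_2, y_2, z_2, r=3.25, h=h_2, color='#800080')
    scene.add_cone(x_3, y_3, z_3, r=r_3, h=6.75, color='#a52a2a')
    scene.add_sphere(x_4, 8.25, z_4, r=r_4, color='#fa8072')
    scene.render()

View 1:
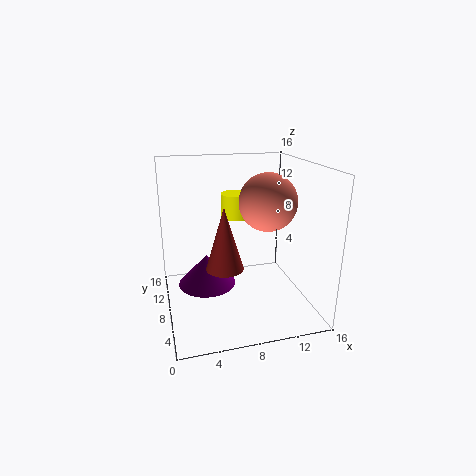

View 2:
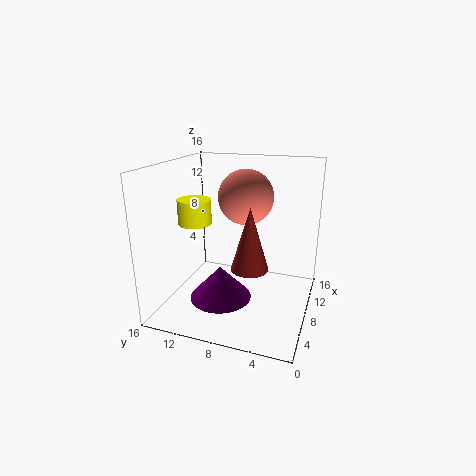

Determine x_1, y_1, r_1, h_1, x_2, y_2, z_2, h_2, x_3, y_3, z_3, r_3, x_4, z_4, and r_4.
x_1 = 9.5
y_1 = 14
r_1 = 2
h_1 = 3
x_2 = 4.5
y_2 = 8.75
z_2 = 2.5
h_2 = 3.5
x_3 = 6
y_3 = 6
z_3 = 5.5
r_3 = 2
x_4 = 11.5
z_4 = 11.75
r_4 = 3.25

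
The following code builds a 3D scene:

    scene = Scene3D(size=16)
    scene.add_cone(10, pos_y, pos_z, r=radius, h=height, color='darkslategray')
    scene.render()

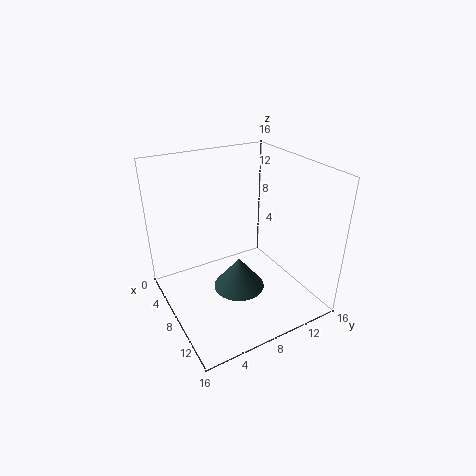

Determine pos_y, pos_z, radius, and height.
pos_y = 7; pos_z = 3.25; radius = 2.75; height = 3.5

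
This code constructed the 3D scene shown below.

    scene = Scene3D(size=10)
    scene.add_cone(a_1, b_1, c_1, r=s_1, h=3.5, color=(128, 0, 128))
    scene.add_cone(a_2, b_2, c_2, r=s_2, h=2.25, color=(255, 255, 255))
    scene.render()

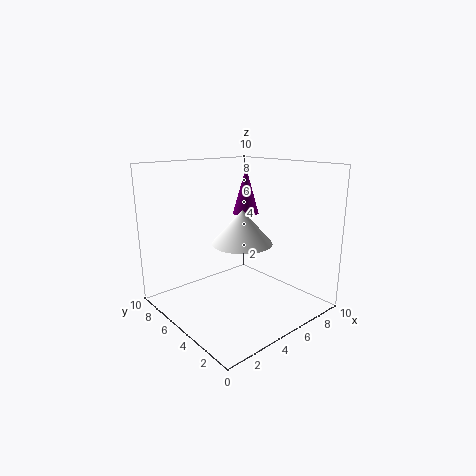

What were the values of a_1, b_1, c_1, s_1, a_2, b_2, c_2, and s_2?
a_1 = 7.5, b_1 = 7, c_1 = 6, s_1 = 1, a_2 = 4.5, b_2 = 4, c_2 = 5, s_2 = 2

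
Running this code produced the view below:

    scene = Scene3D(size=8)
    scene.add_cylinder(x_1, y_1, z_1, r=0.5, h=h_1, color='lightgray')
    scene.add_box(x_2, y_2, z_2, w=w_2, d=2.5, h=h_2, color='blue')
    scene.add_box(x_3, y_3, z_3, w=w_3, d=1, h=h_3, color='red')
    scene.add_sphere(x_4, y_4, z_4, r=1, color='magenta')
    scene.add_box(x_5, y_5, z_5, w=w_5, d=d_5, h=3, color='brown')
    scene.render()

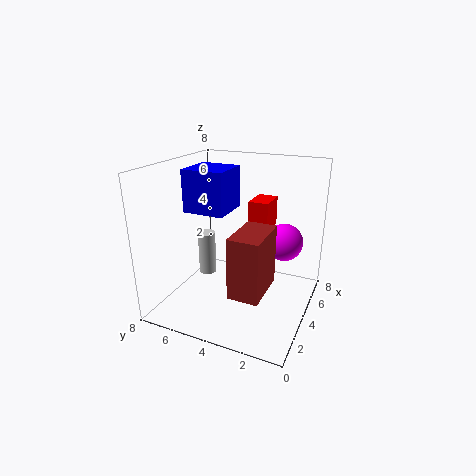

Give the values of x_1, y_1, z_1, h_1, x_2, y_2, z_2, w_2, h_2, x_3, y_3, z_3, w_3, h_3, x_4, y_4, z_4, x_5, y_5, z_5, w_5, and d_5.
x_1 = 4; y_1 = 6; z_1 = 1.5; h_1 = 2.5; x_2 = 4; y_2 = 5; z_2 = 5; w_2 = 2.5; h_2 = 2.5; x_3 = 3; y_3 = 2; z_3 = 5; w_3 = 1.5; h_3 = 1.5; x_4 = 4.5; y_4 = 1.5; z_4 = 4; x_5 = 0.5; y_5 = 1.5; z_5 = 2.5; w_5 = 2.5; d_5 = 1.5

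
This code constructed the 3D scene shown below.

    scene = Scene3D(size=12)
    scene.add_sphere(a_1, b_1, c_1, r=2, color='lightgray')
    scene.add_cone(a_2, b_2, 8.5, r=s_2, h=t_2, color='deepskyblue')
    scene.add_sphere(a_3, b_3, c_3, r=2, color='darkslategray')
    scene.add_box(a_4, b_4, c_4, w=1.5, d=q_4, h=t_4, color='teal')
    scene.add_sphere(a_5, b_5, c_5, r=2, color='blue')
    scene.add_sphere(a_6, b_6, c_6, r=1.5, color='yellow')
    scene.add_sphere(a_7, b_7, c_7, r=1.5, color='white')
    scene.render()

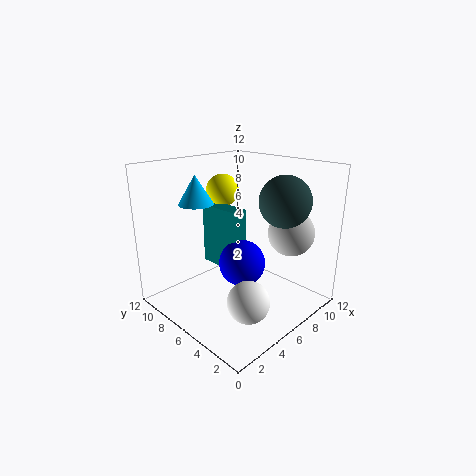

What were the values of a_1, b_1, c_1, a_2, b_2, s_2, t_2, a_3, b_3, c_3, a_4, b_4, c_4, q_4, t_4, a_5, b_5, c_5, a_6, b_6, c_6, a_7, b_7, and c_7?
a_1 = 10
b_1 = 3.5
c_1 = 6
a_2 = 4.5
b_2 = 9.5
s_2 = 1.5
t_2 = 2.5
a_3 = 7.5
b_3 = 2.5
c_3 = 9.5
a_4 = 6
b_4 = 6.5
c_4 = 2.5
q_4 = 4
t_4 = 5.5
a_5 = 6.5
b_5 = 6
c_5 = 3.5
a_6 = 8
b_6 = 10
c_6 = 9
a_7 = 2.5
b_7 = 1.5
c_7 = 3.5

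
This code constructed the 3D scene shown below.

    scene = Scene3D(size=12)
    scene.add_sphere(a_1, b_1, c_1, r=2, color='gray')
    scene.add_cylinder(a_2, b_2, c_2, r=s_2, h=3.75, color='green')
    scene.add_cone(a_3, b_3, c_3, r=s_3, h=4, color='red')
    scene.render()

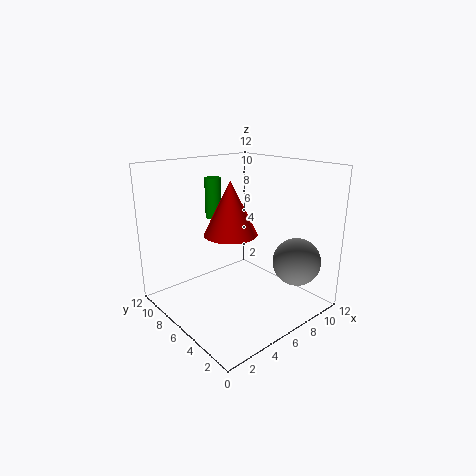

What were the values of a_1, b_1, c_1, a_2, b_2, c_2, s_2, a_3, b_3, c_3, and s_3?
a_1 = 9.5; b_1 = 2.5; c_1 = 4; a_2 = 7; b_2 = 10.75; c_2 = 6.5; s_2 = 0.75; a_3 = 4; b_3 = 4.5; c_3 = 7.25; s_3 = 2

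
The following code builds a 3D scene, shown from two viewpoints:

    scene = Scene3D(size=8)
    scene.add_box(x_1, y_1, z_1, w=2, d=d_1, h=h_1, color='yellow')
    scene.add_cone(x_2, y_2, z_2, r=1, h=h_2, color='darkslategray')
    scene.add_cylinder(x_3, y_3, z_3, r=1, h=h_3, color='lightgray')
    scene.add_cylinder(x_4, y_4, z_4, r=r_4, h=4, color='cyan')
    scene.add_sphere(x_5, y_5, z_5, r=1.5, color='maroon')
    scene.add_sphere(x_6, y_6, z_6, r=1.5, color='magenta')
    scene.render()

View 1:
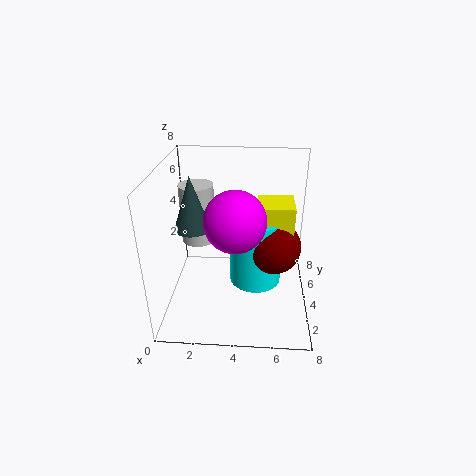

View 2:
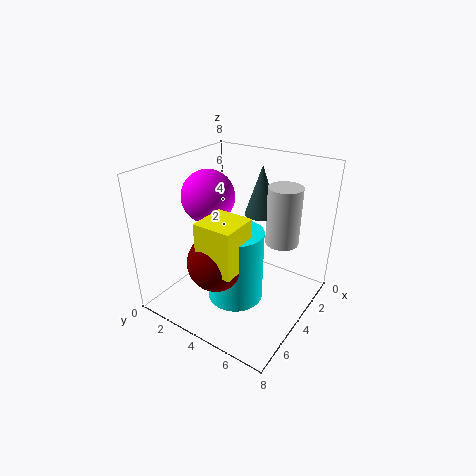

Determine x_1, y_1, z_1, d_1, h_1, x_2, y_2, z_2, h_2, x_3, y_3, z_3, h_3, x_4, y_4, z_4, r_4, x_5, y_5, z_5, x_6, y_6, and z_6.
x_1 = 5, y_1 = 3.5, z_1 = 3.5, d_1 = 2, h_1 = 2.5, x_2 = 1.5, y_2 = 4, z_2 = 4.5, h_2 = 3, x_3 = 1.5, y_3 = 5.5, z_3 = 3, h_3 = 3.5, x_4 = 5, y_4 = 4.5, z_4 = 1, r_4 = 1.5, x_5 = 6, y_5 = 4, z_5 = 3.5, x_6 = 4, y_6 = 2, z_6 = 6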